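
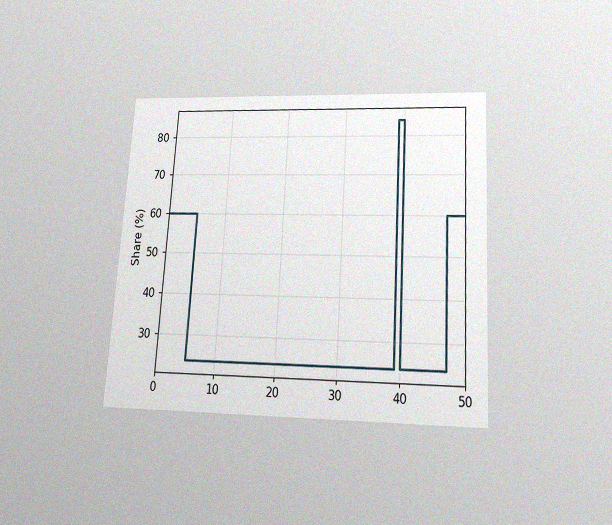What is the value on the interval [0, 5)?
60%

The chart is tilted about 3° clockwise and viewed slightly from below, with some photo noise. On [0, 5) the step sits at 60%.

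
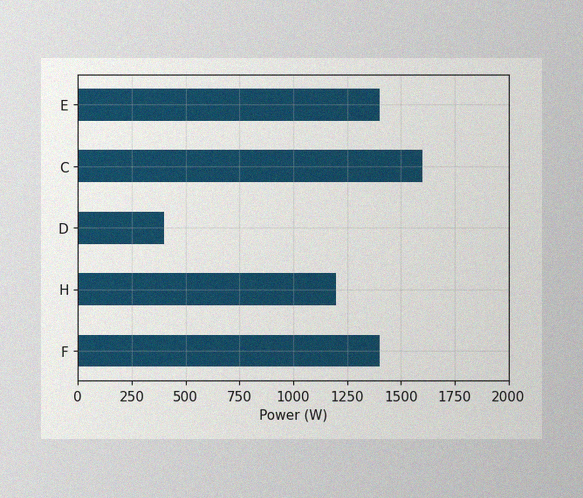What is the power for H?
The image has some photo noise and uneven lighting. Reading along the chart's x-axis, the H bar reaches 1200W.

1200W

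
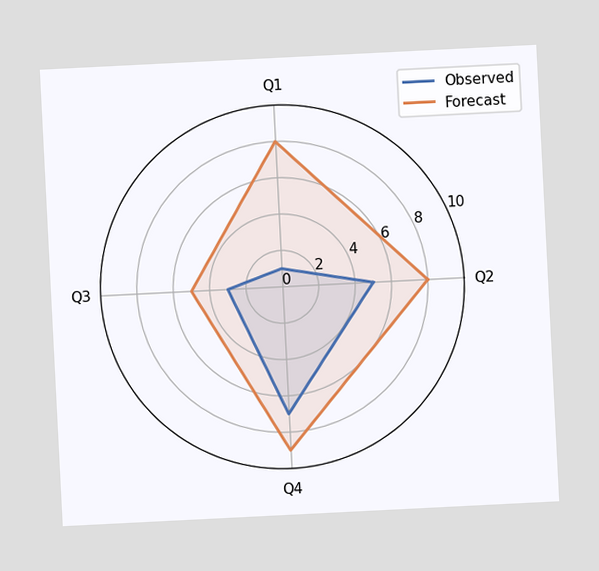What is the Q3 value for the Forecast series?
5

The chart is tilted about 3° counter-clockwise. On the Q3 axis, Forecast reaches 5.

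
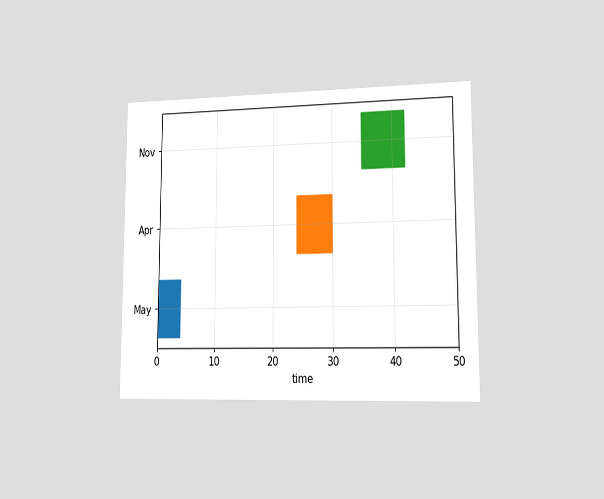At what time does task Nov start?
35

The chart is viewed slightly from the right. The Nov bar begins at t=35.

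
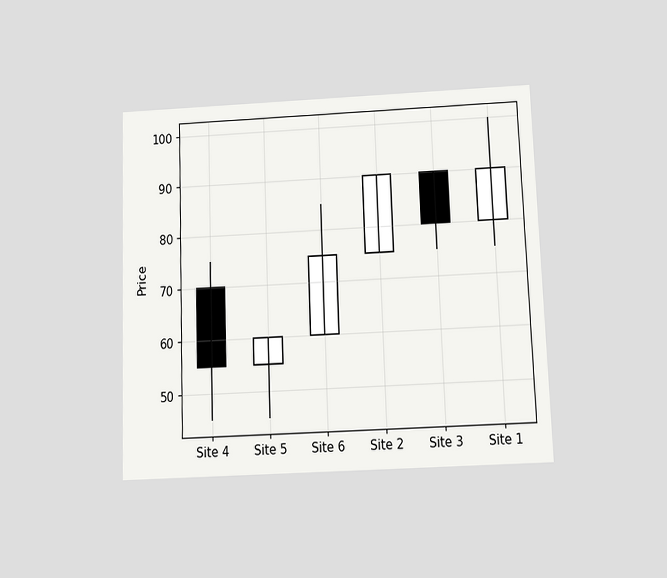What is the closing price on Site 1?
The chart is tilted about 2° counter-clockwise and viewed slightly from below. The Site 1 candle closes at 90.

90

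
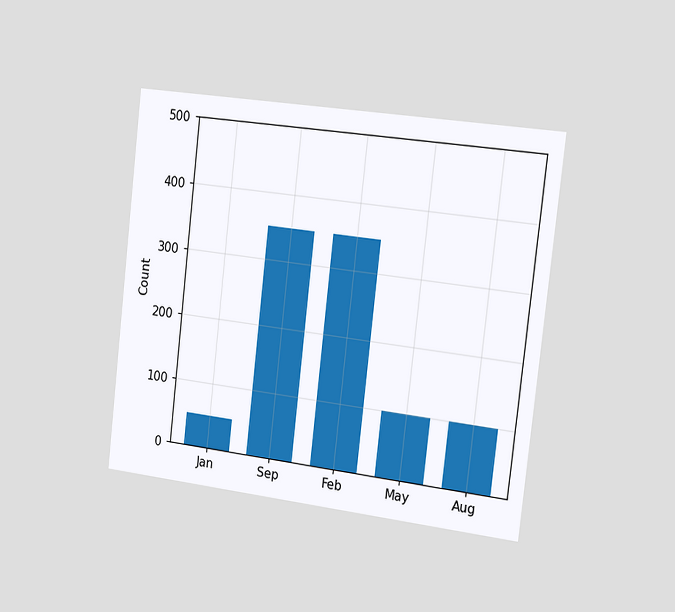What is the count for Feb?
The chart is tilted about 7° clockwise and viewed slightly from the right. Reading along the chart's y-axis, the Feb bar reaches 350.

350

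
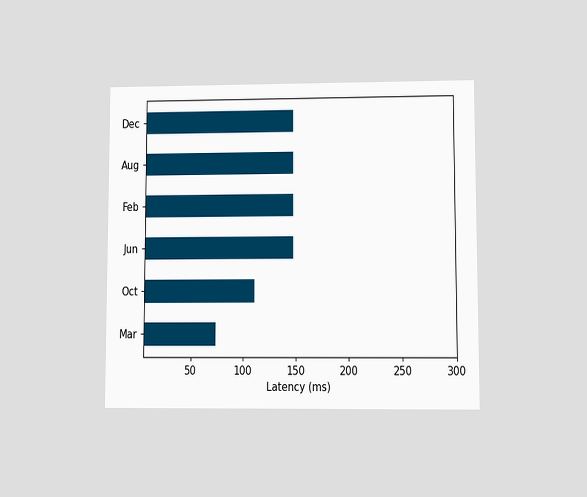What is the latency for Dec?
148ms

The chart is viewed at a slight angle. Reading along the chart's x-axis, the Dec bar reaches 148ms.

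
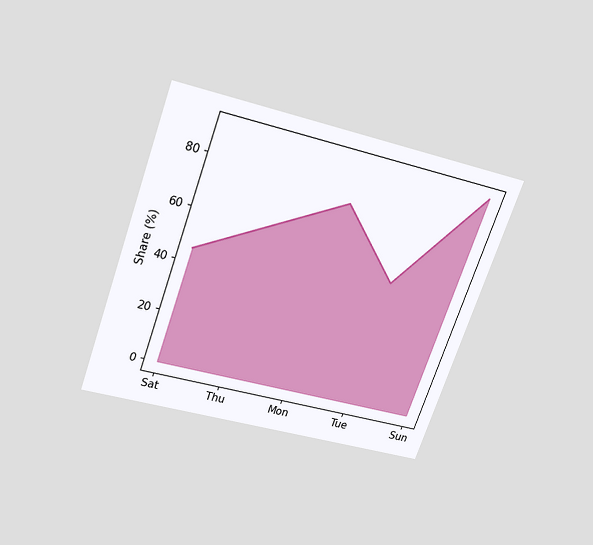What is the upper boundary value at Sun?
The chart is tilted about 20° clockwise and viewed slightly from above. At Sun the upper boundary is at 90%.

90%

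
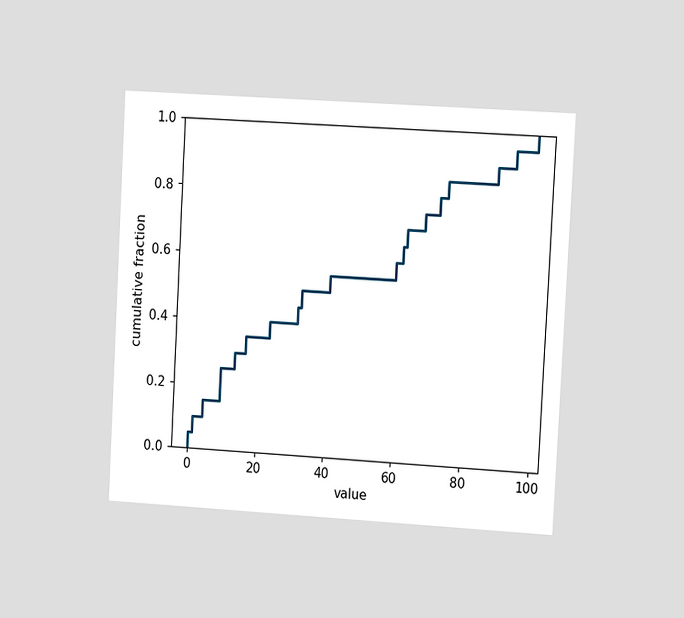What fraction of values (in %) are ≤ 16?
The chart is tilted about 3° clockwise and viewed slightly from the right. At x=16 the ECDF step is at 35%.

35%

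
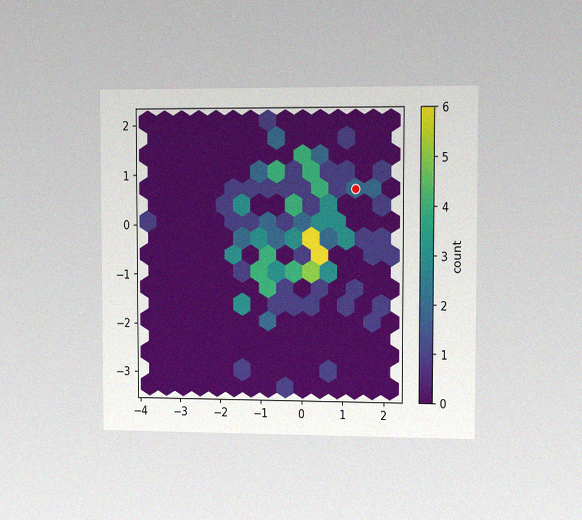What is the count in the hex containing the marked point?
2

The chart is viewed slightly from the right, with some photo noise. The marked hex reads 2 on the colorbar.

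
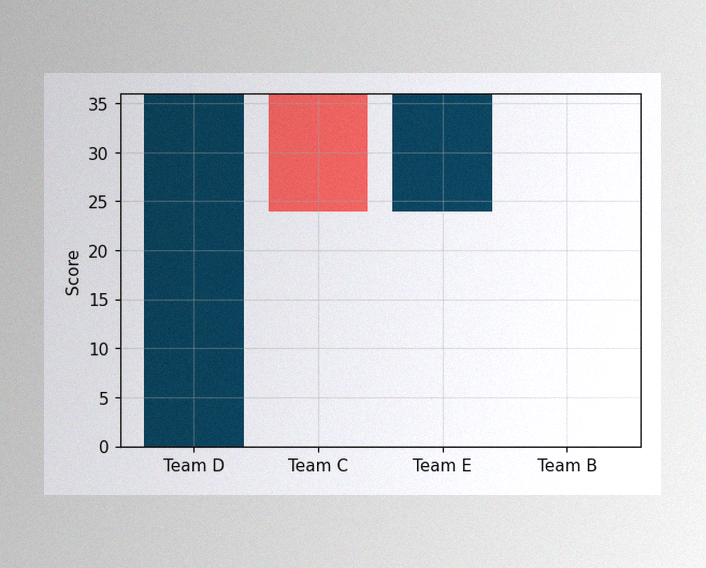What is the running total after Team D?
The image has some photo noise and uneven lighting. After Team D the running total reaches 36.

36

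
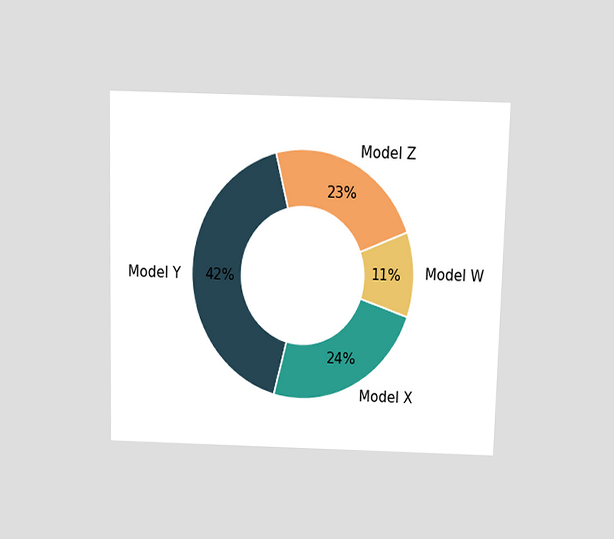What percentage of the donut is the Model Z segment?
23%

The chart is viewed slightly from above. The Model Z segment takes up 23% of the ring.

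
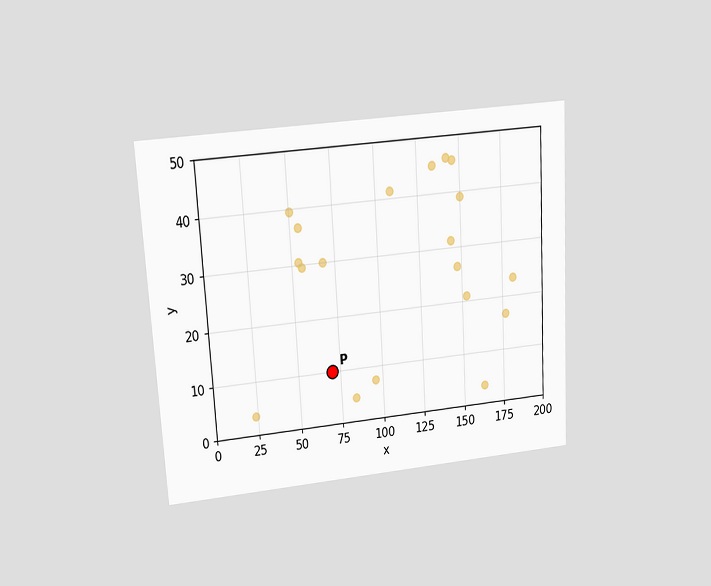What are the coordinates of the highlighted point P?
(70, 10)

The chart is tilted about 3° counter-clockwise and viewed slightly from above. Following the gridlines from P to each axis, P sits at (70, 10).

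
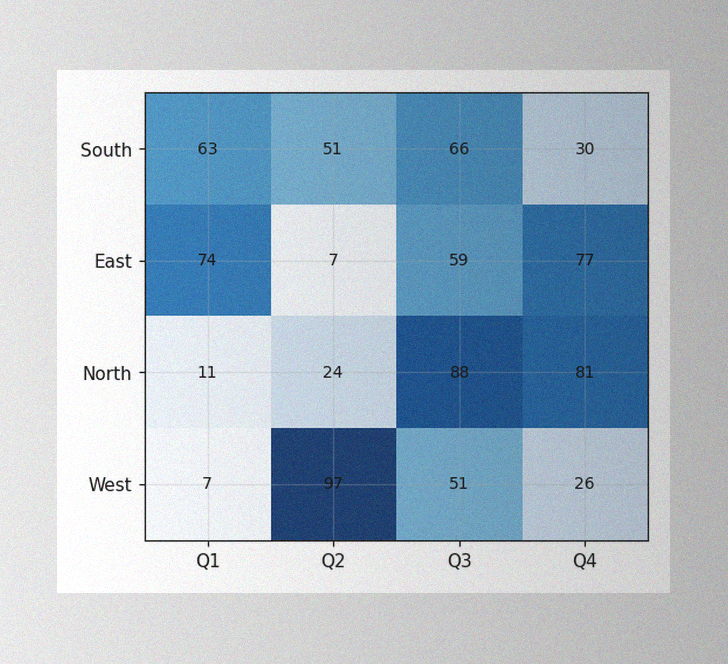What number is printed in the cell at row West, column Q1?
The image has some photo noise and uneven lighting. The (West, Q1) cell reads 7.

7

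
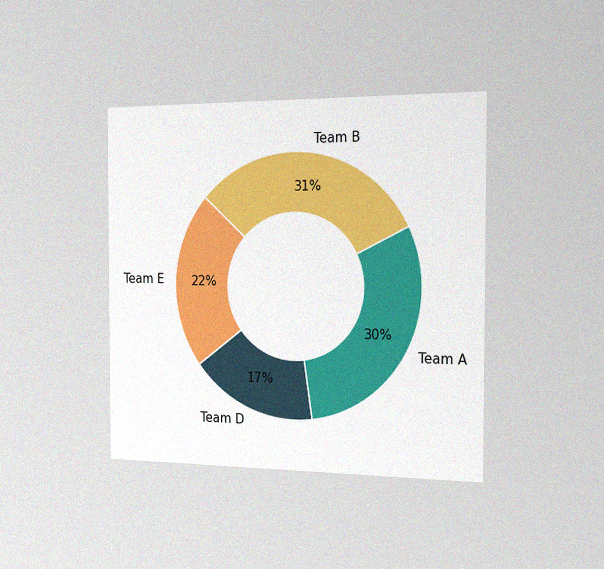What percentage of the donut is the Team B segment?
The chart is viewed slightly from the right, with some photo noise. The Team B segment takes up 31% of the ring.

31%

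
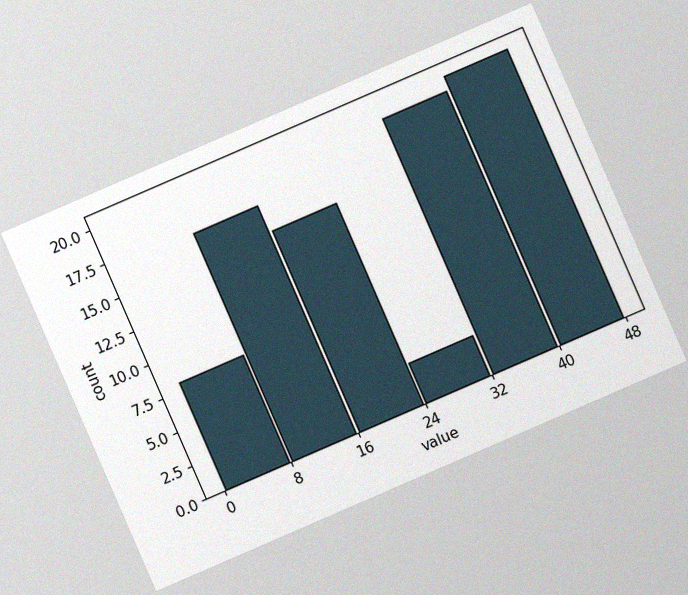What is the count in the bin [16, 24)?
15

The chart is tilted about 23° counter-clockwise, with some photo noise. The [16, 24) bin has height 15.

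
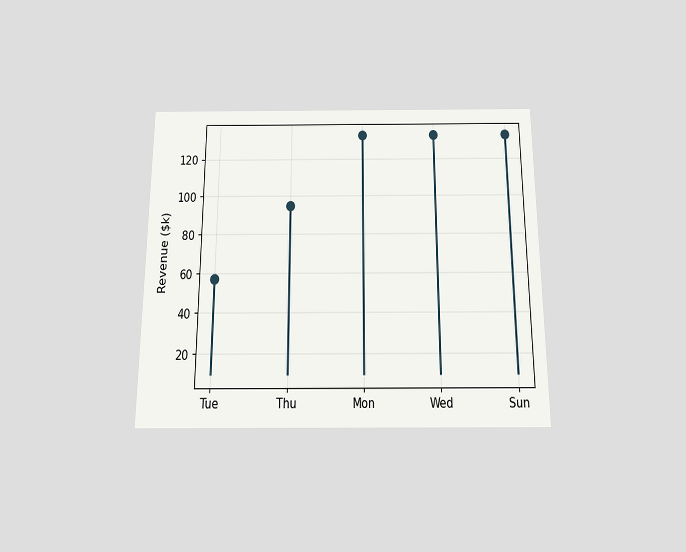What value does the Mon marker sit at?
The chart is viewed slightly from below. The Mon marker sits at $133k.

$133k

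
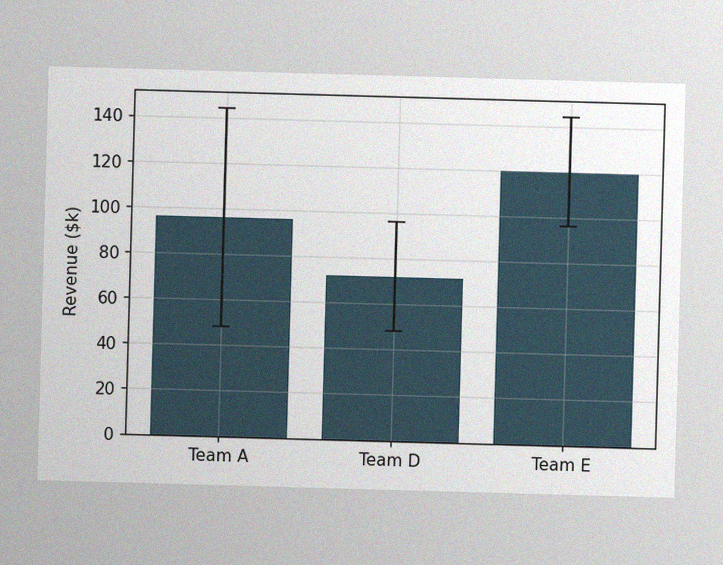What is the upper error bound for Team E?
The image has some photo noise and uneven lighting. The Team E bar's upper whisker reaches $144k.

$144k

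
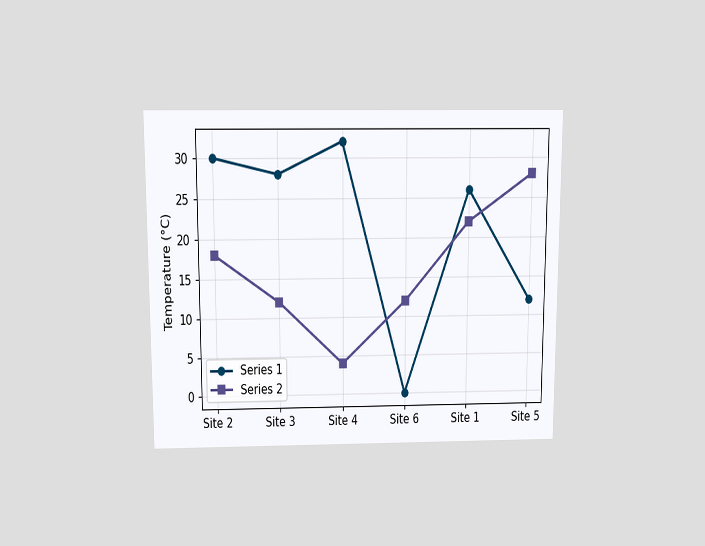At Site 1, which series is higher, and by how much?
Series 1, by 4°C

The chart is viewed slightly from above. At Site 1, Series 1 sits above the other line by 4°C.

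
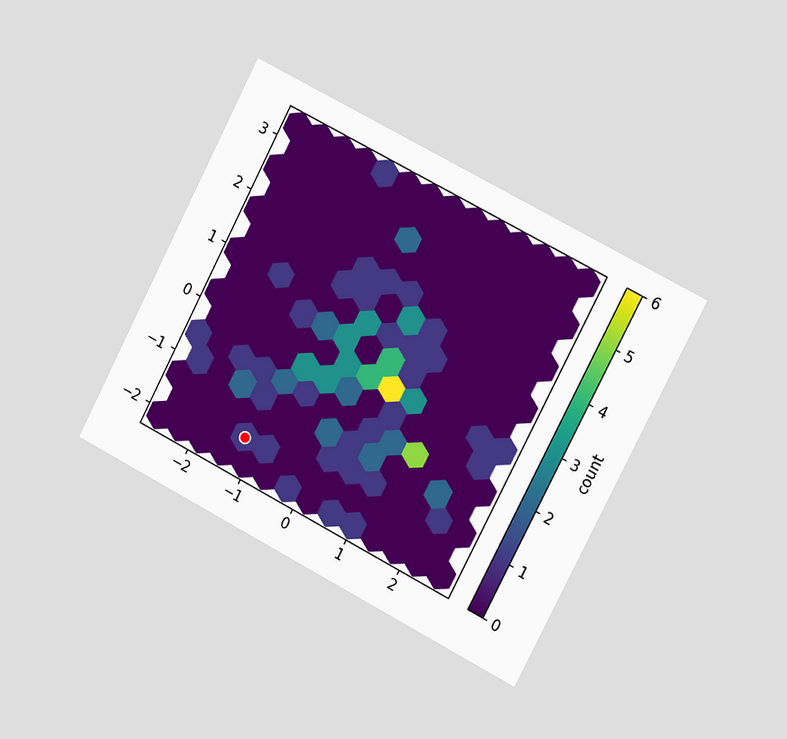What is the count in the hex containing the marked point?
1

The chart is tilted about 27° clockwise and viewed slightly from the right. The marked hex reads 1 on the colorbar.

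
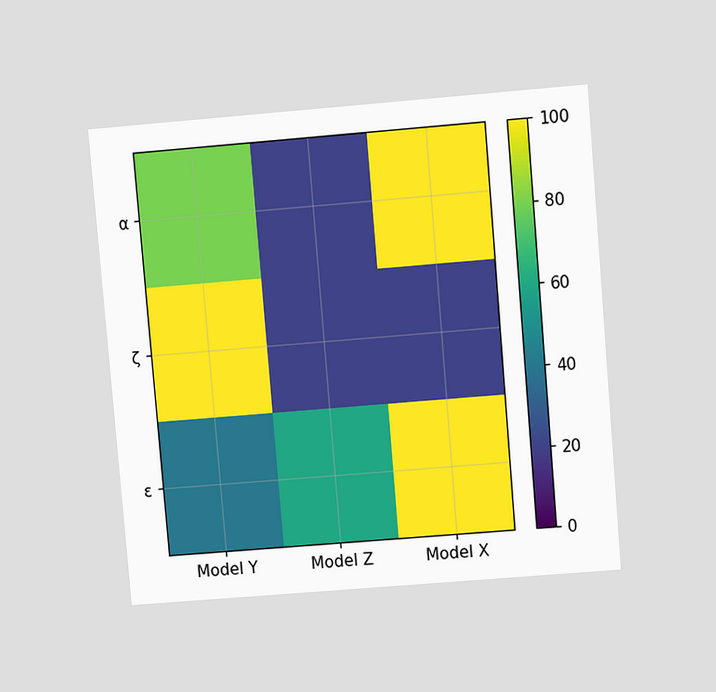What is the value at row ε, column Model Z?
60

The chart is tilted about 5° counter-clockwise and viewed at a slight angle. Matching cell (ε, Model Z) against the colorbar gives 60.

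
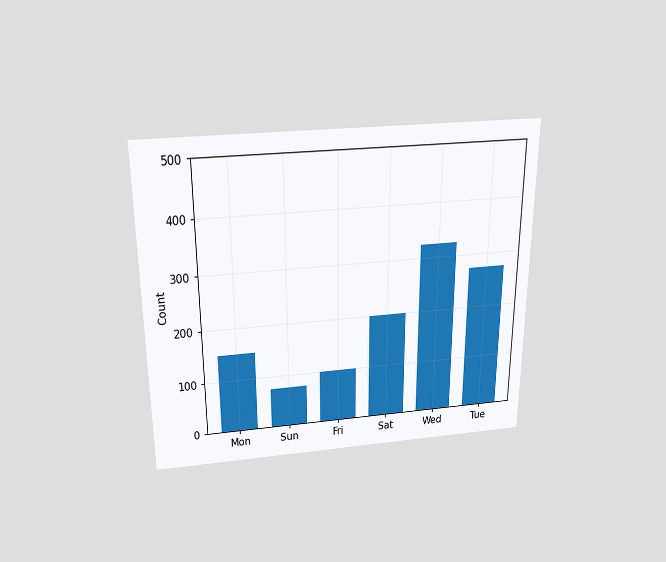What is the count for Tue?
275

The chart is viewed slightly from above. Reading along the chart's y-axis, the Tue bar reaches 275.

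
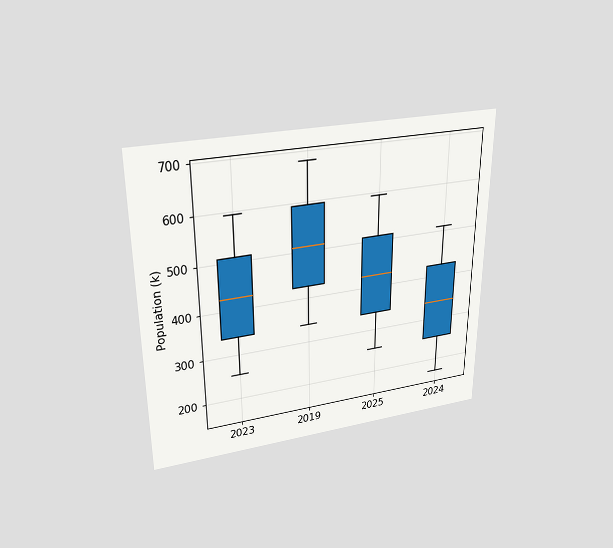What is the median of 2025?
425k

The chart is viewed slightly from above. The median line in the 2025 box sits at 425k.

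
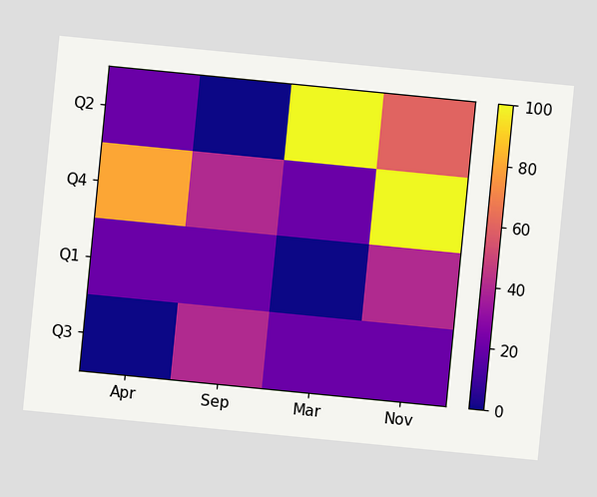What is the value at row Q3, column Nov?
The chart is tilted about 6° clockwise. Matching cell (Q3, Nov) against the colorbar gives 20.

20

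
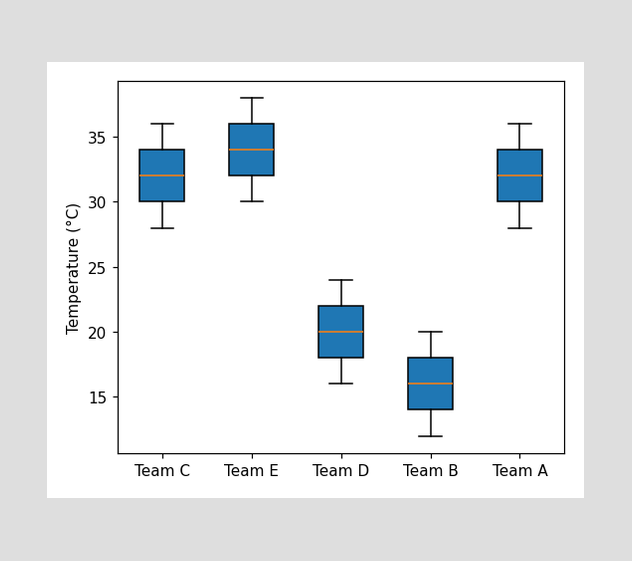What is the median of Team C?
The median line in the Team C box sits at 32°C.

32°C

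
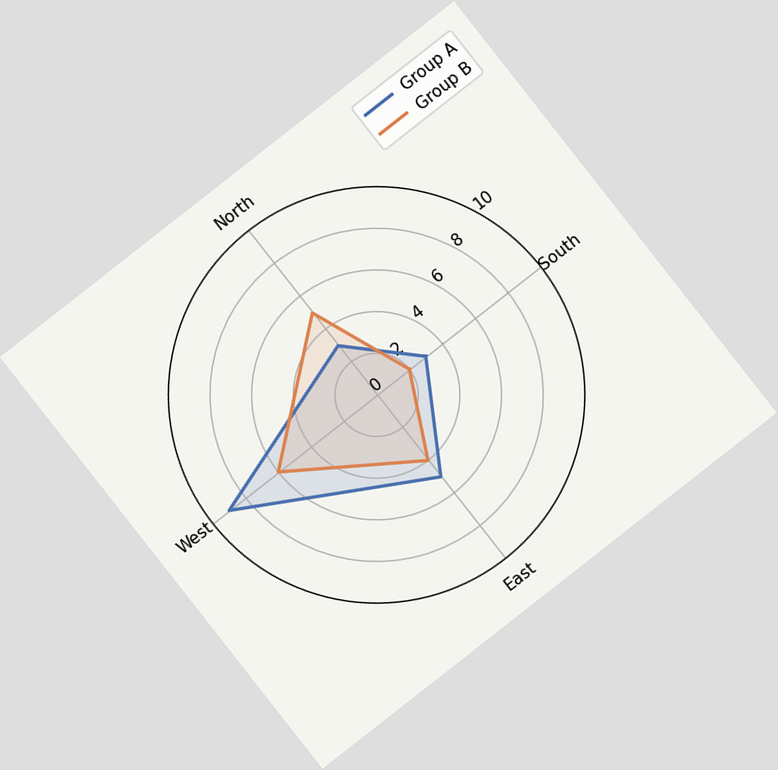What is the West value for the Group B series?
The chart is tilted about 38° counter-clockwise. On the West axis, Group B reaches 6.

6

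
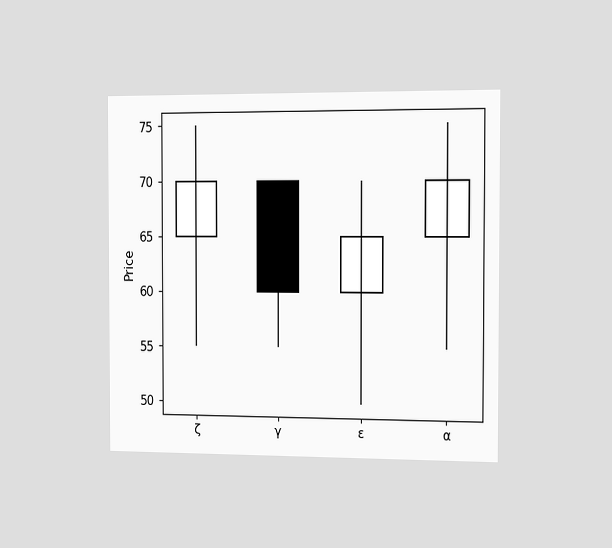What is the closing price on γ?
The chart is viewed slightly from the right. The γ candle closes at 60.

60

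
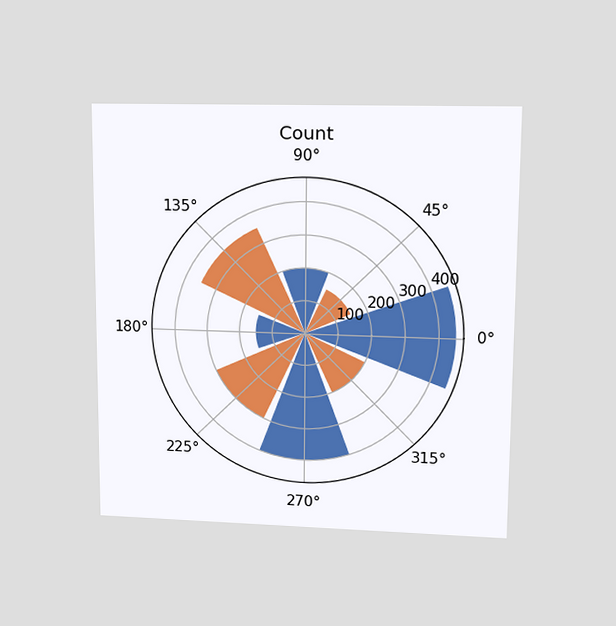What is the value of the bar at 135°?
350

The chart is viewed at a slight angle. The bar at 135° reaches 350 on the radial axis.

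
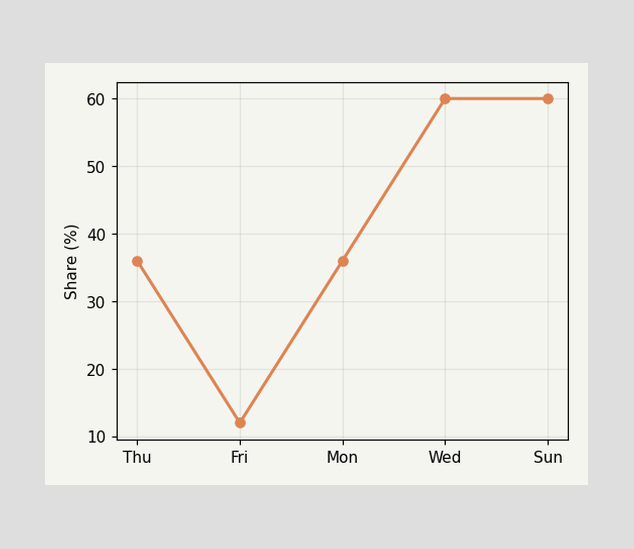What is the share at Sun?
60%

At Sun, the line is at 60%.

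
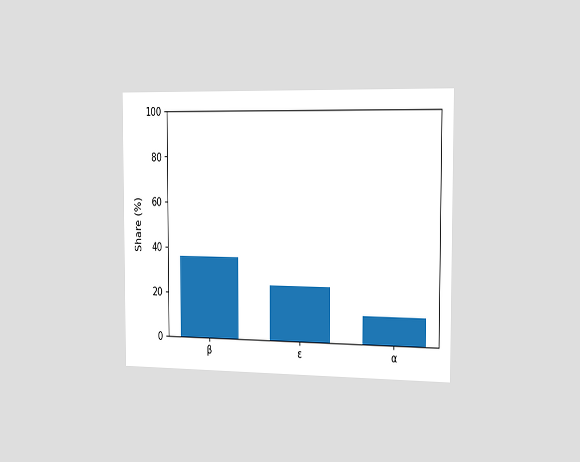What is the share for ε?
The chart is viewed slightly from the right. Reading along the chart's y-axis, the ε bar reaches 24%.

24%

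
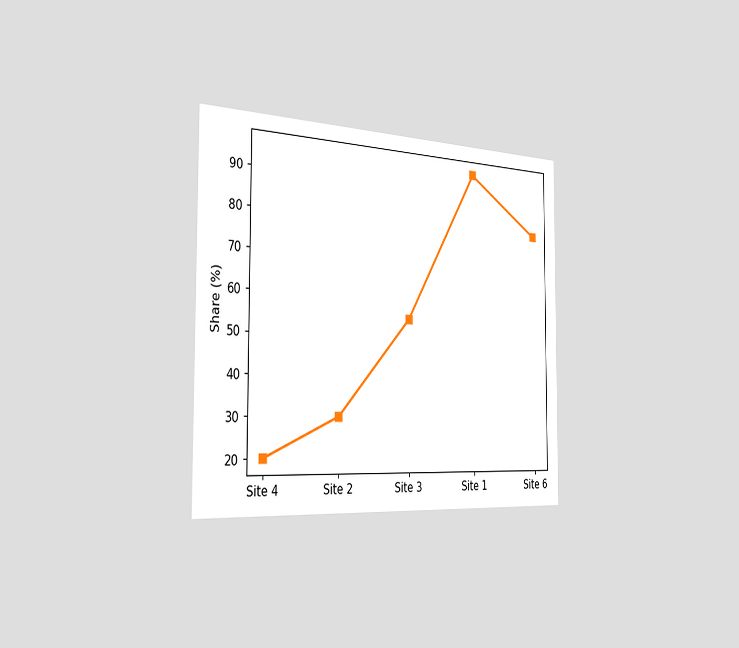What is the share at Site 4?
The chart is viewed slightly from the left. At Site 4, the line is at 20%.

20%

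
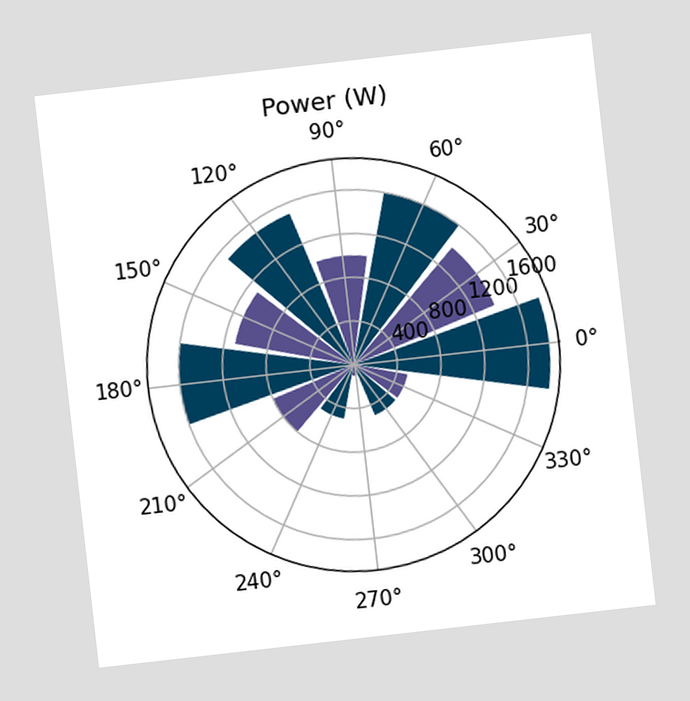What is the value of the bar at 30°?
The chart is tilted about 6° counter-clockwise. The bar at 30° reaches 1400W on the radial axis.

1400W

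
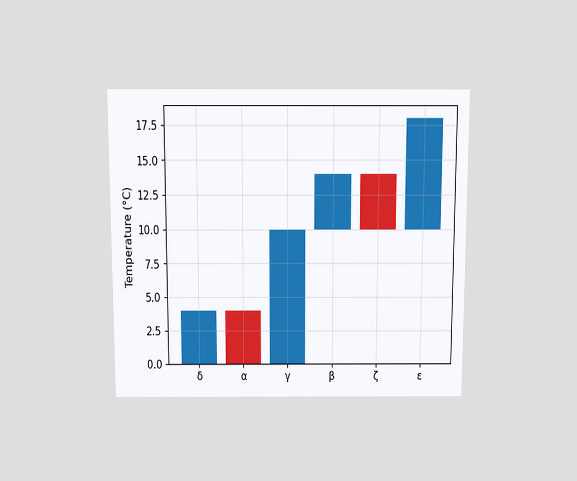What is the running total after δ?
The chart is viewed slightly from above. After δ the running total reaches 4°C.

4°C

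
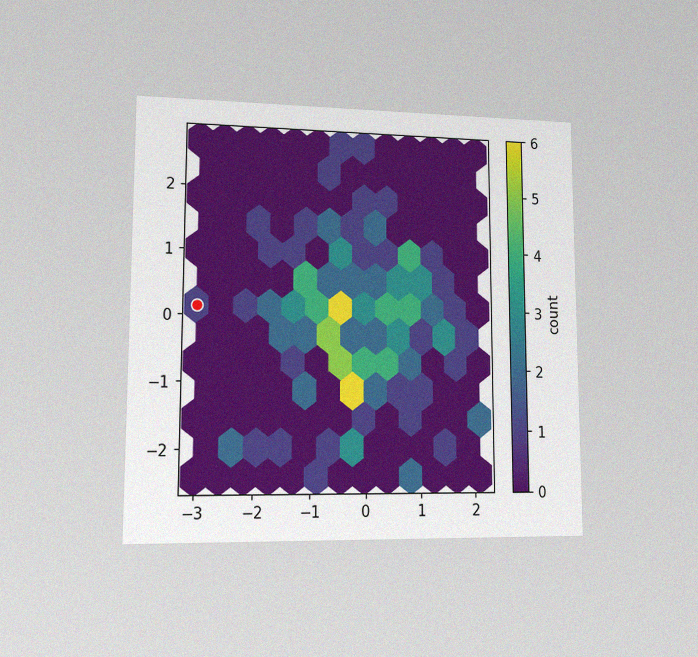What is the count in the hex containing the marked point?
The chart is viewed at a slight angle, with some photo noise. The marked hex reads 1 on the colorbar.

1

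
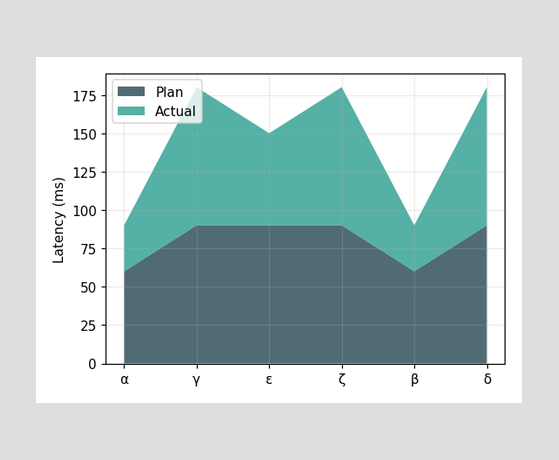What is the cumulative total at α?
The stacked total at α reaches 90ms.

90ms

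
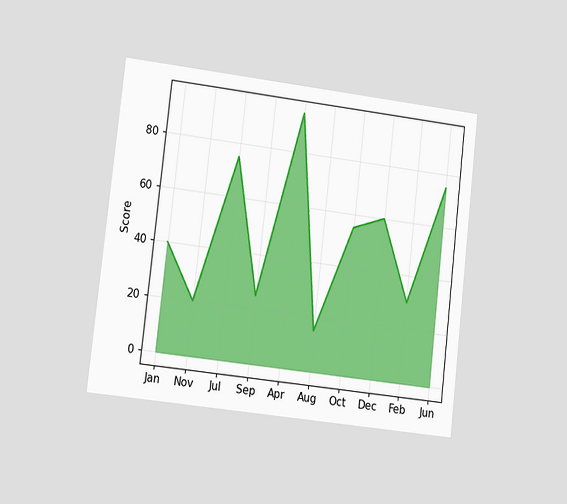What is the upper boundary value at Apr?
The chart is tilted about 6° clockwise and viewed slightly from the left. At Apr the upper boundary is at 95.

95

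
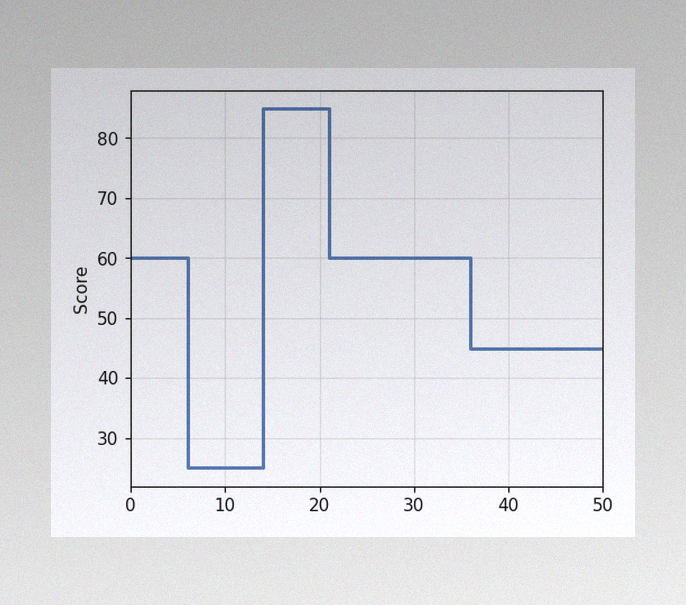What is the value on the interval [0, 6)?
60

The image has some photo noise and uneven lighting. On [0, 6) the step sits at 60.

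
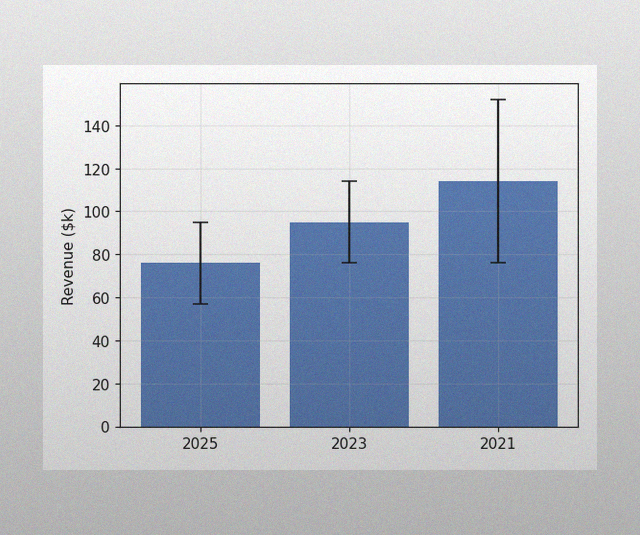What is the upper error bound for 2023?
$114k

The image has some photo noise and uneven lighting. The 2023 bar's upper whisker reaches $114k.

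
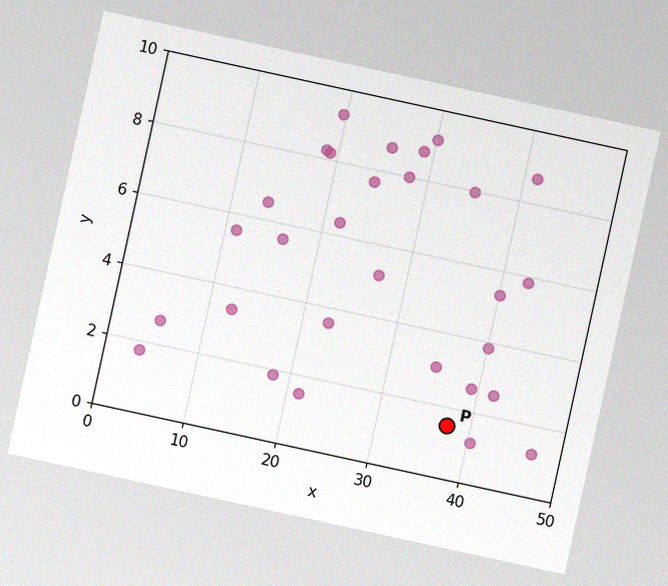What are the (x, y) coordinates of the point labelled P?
The chart is tilted about 12° clockwise, with some photo noise. Following the gridlines from P to each axis, P sits at (37.5, 1.5).

(37.5, 1.5)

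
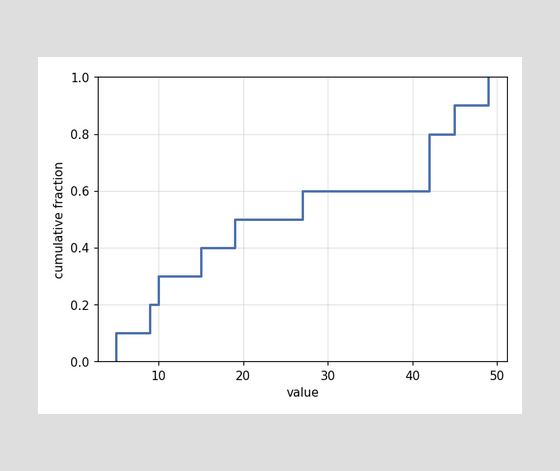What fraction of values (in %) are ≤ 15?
At x=15 the ECDF step is at 40%.

40%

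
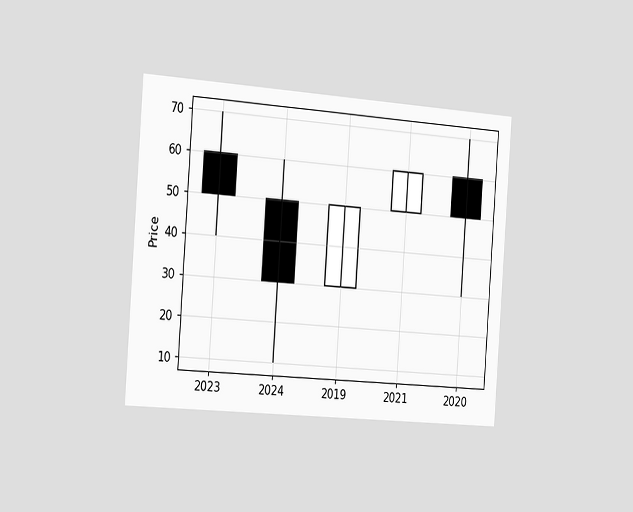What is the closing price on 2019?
The chart is tilted about 4° clockwise and viewed slightly from the left. The 2019 candle closes at 50.

50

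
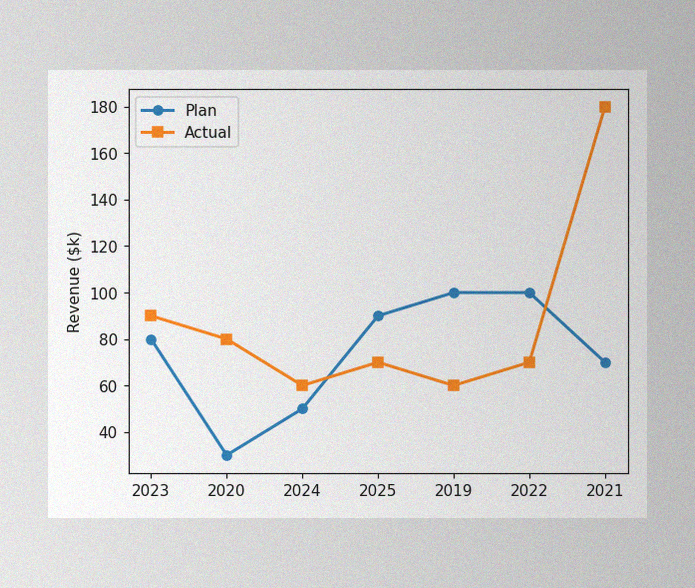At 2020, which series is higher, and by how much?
The image has some photo noise and uneven lighting. At 2020, Actual sits above the other line by $50k.

Actual, by $50k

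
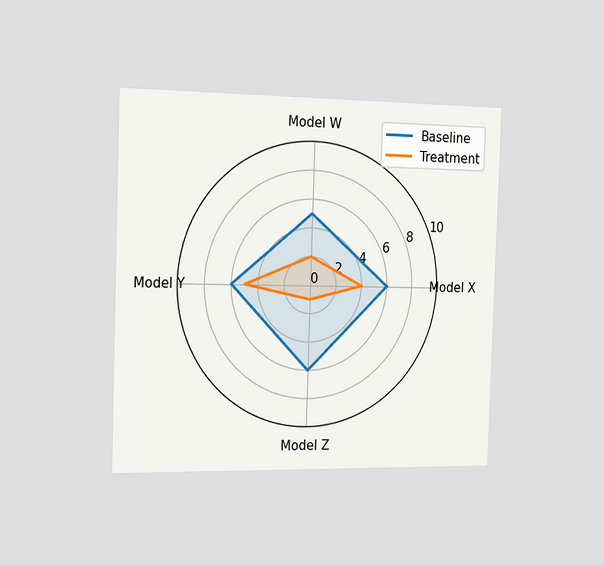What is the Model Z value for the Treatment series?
1

The chart is viewed slightly from the left. On the Model Z axis, Treatment reaches 1.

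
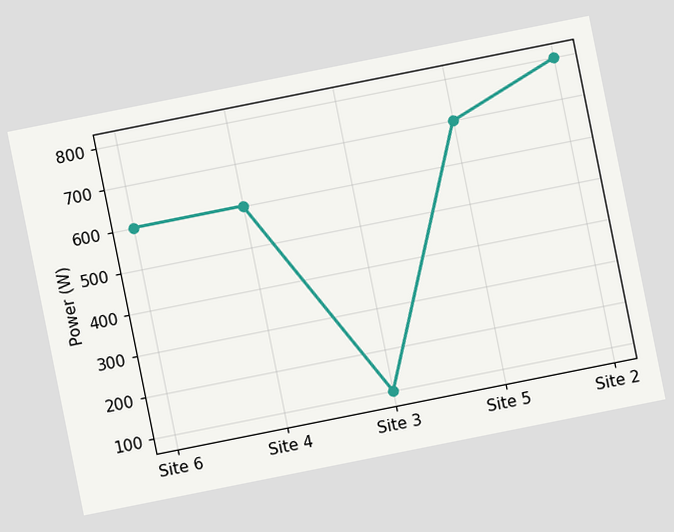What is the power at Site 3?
The chart is tilted about 11° counter-clockwise. At Site 3, the line is at 100W.

100W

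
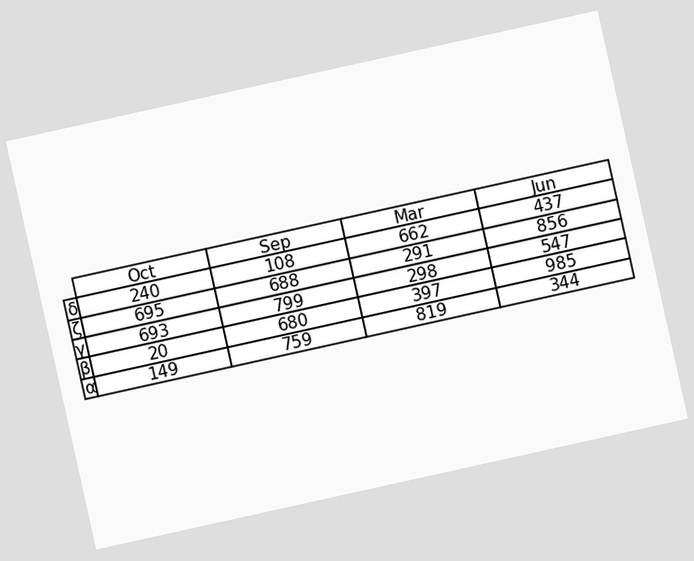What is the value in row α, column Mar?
819

The chart is tilted about 12° counter-clockwise. The (α, Mar) cell reads 819.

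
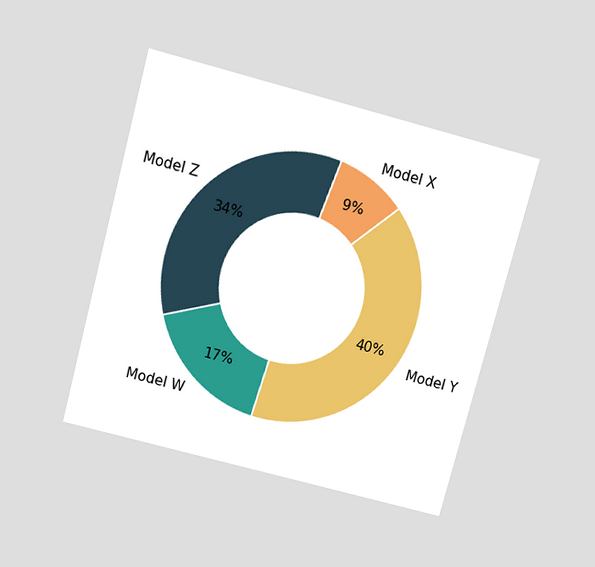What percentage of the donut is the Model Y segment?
40%

The chart is tilted about 15° clockwise and viewed slightly from above. The Model Y segment takes up 40% of the ring.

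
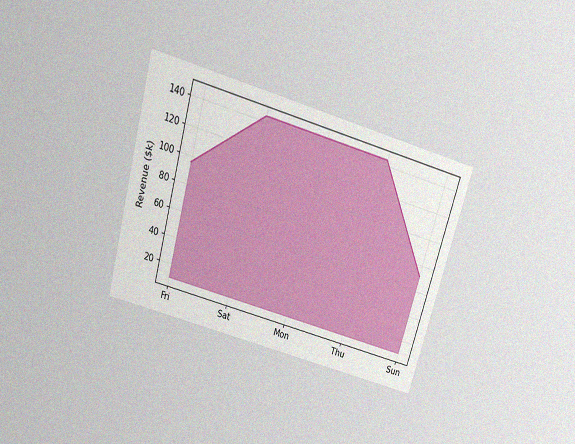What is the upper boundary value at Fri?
The chart is tilted about 16° clockwise and viewed slightly from above, with some photo noise. At Fri the upper boundary is at $96k.

$96k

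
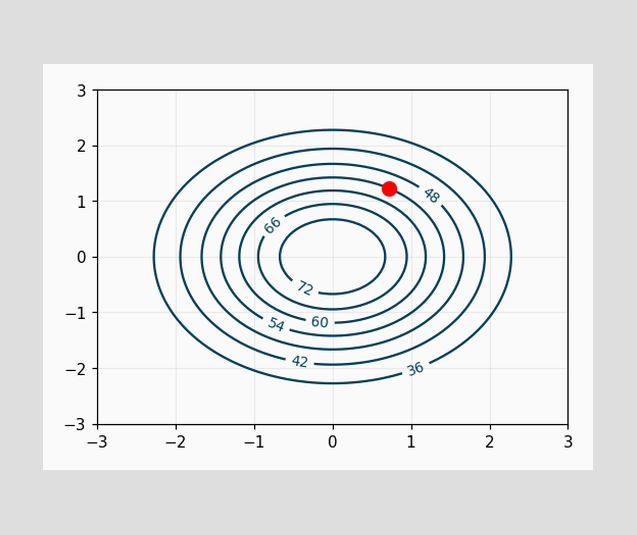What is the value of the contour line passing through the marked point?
The marked point sits on the contour labelled 54.

54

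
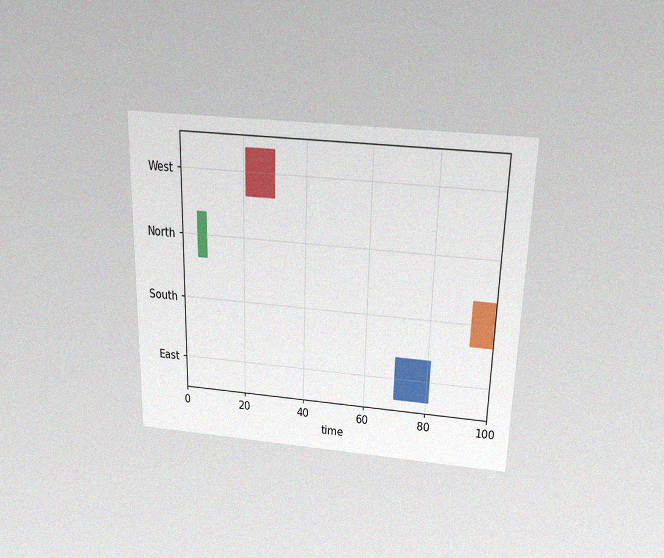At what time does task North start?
5

The chart is viewed slightly from above, with some photo noise. The North bar begins at t=5.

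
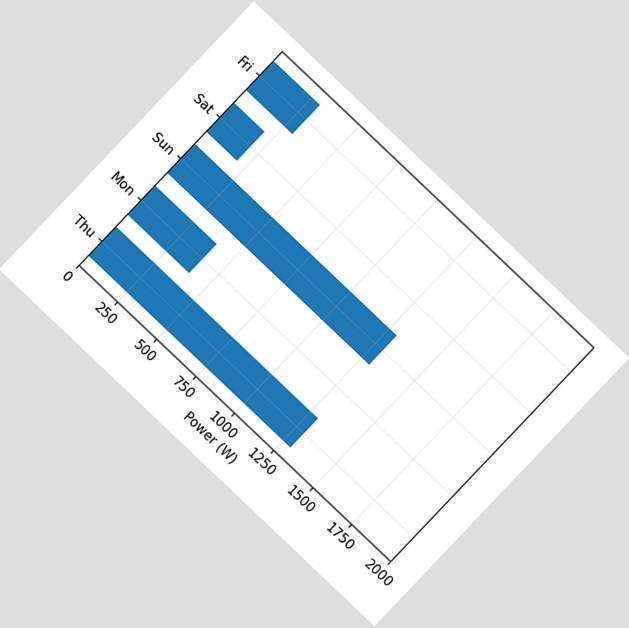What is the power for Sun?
The chart is tilted about 44° clockwise. Reading along the chart's x-axis, the Sun bar reaches 1300W.

1300W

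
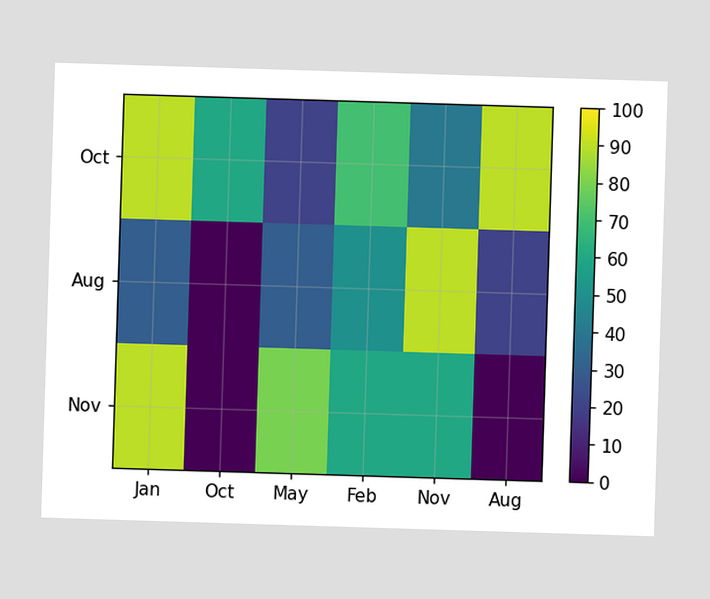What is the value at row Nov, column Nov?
60

Matching cell (Nov, Nov) against the colorbar gives 60.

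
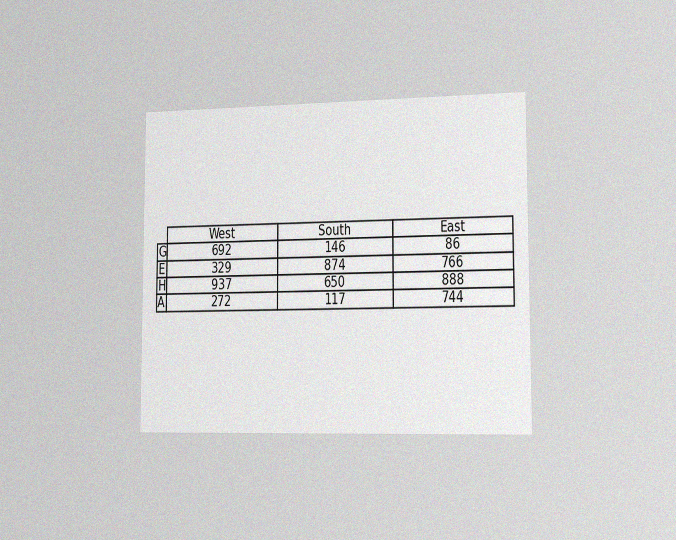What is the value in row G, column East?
86

The chart is viewed slightly from the right, with some photo noise. The (G, East) cell reads 86.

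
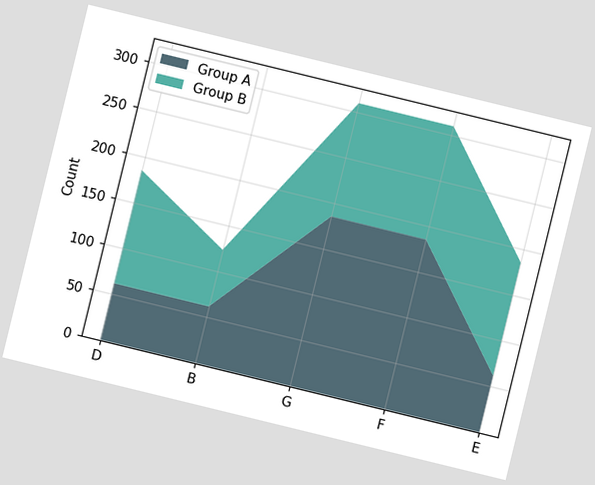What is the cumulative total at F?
310

The chart is tilted about 14° clockwise. The stacked total at F reaches 310.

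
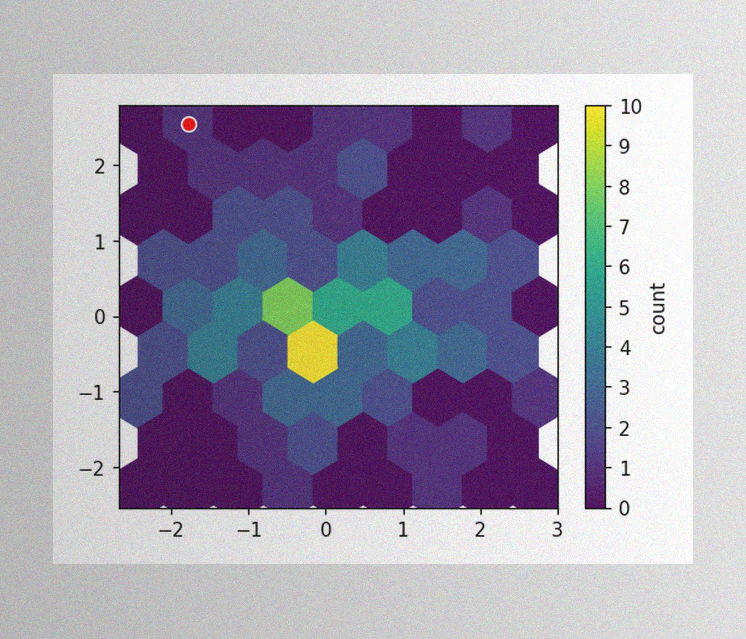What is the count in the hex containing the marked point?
1

The image has some photo noise and uneven lighting. The marked hex reads 1 on the colorbar.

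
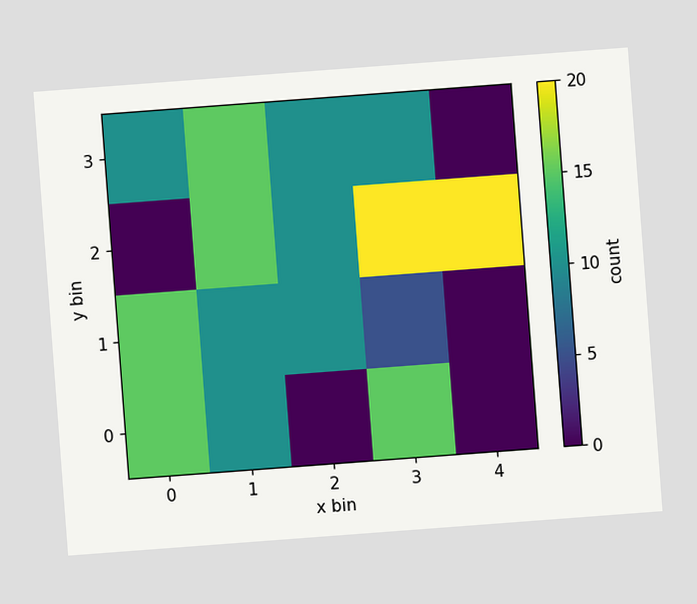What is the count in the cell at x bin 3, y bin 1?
The chart is tilted about 4° counter-clockwise. Matching the cell (3, 1) against the colorbar gives 5.

5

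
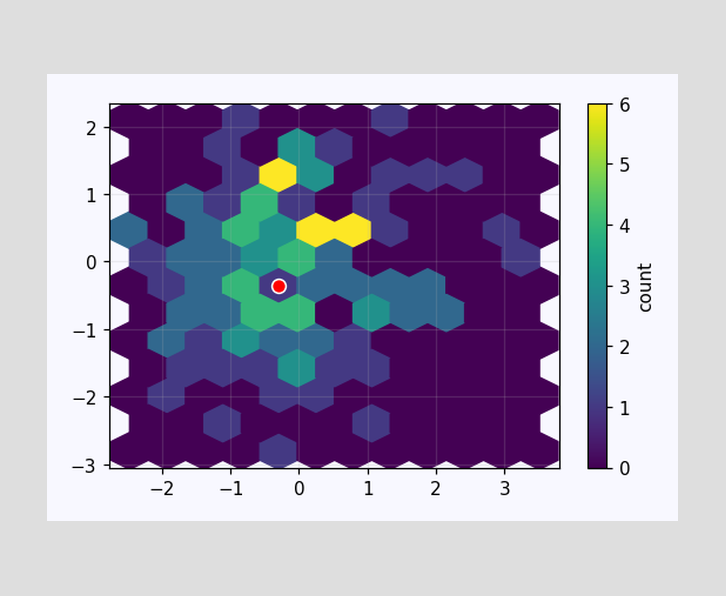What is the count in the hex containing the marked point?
1

The marked hex reads 1 on the colorbar.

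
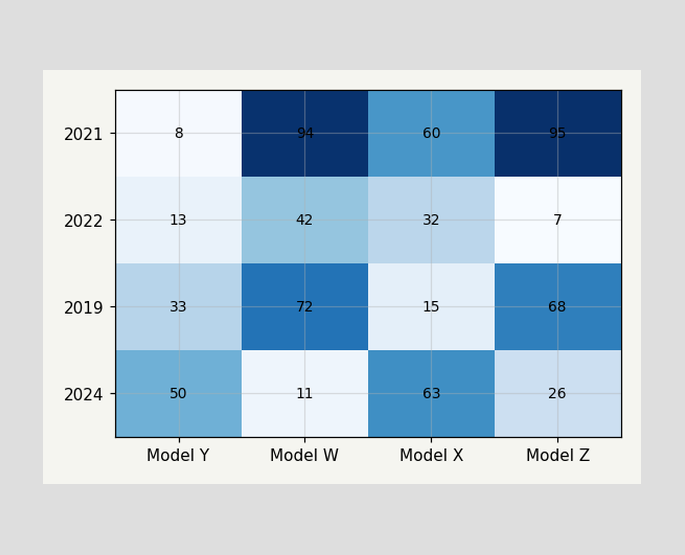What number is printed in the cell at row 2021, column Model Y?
The (2021, Model Y) cell reads 8.

8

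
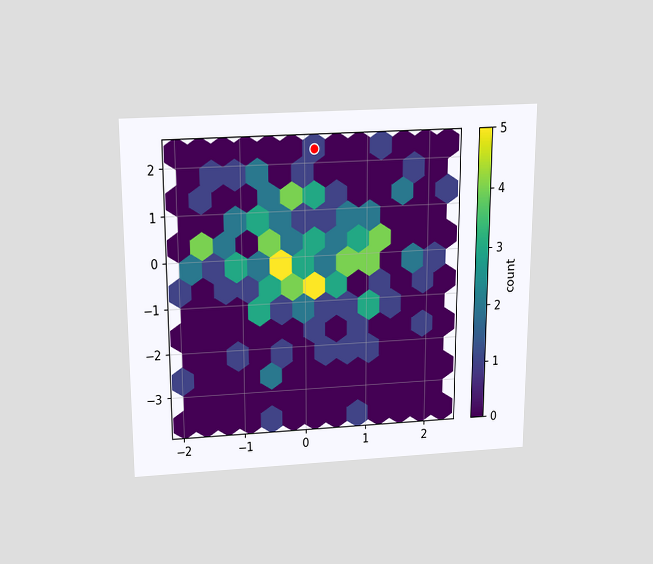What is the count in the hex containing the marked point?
The chart is viewed slightly from above. The marked hex reads 1 on the colorbar.

1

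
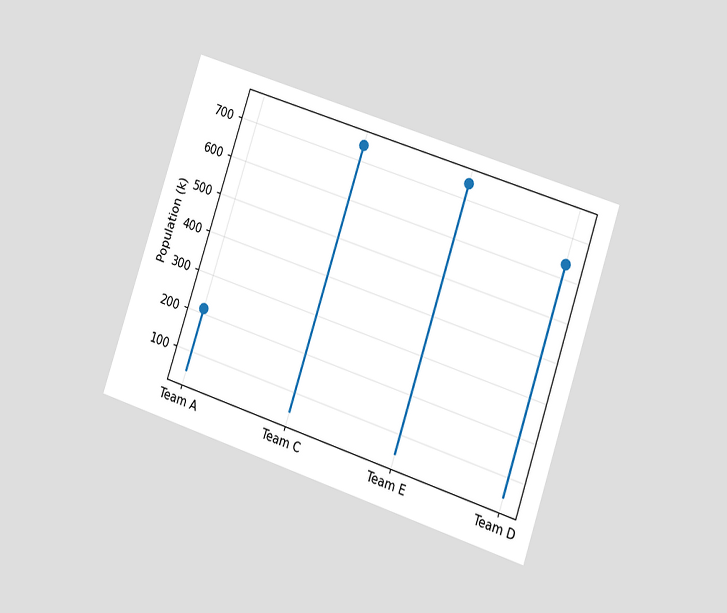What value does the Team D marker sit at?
636k

The chart is tilted about 18° clockwise and viewed at a slight angle. The Team D marker sits at 636k.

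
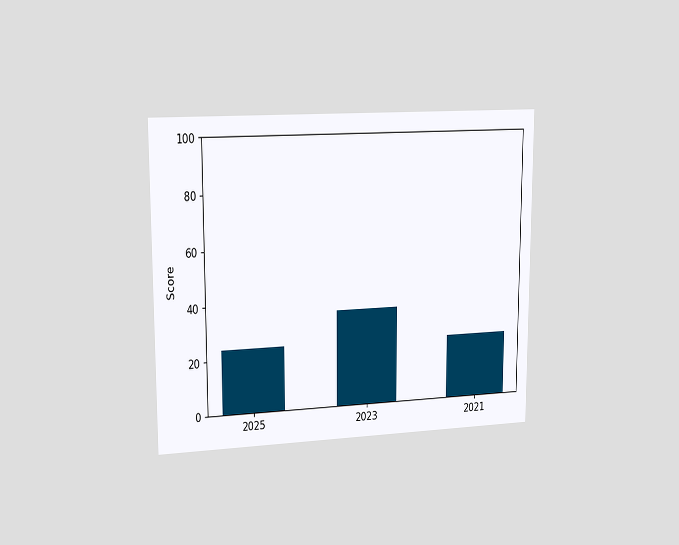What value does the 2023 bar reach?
36

The chart is viewed slightly from the left. Reading along the chart's y-axis, the 2023 bar reaches 36.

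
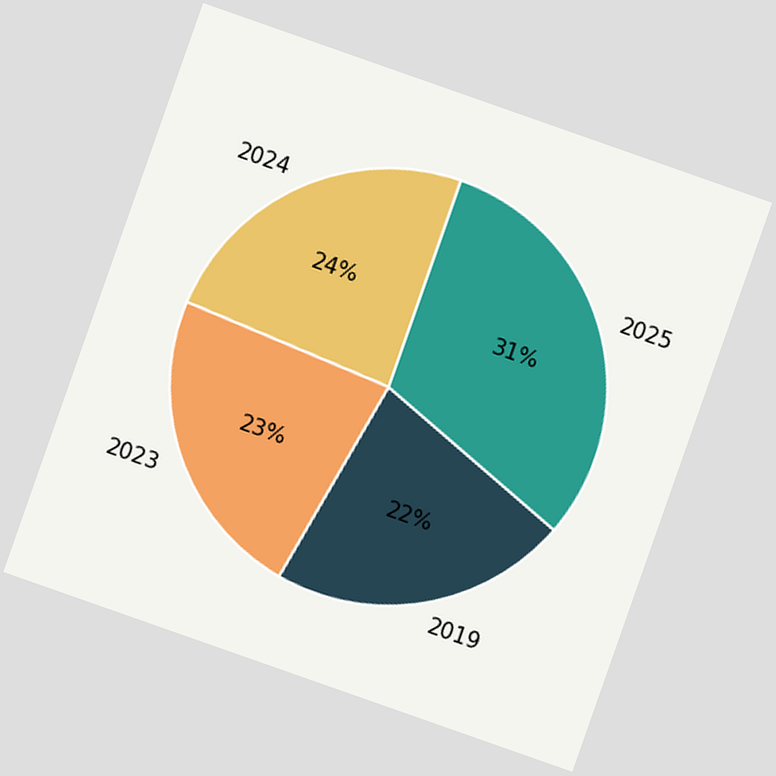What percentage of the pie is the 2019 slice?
22%

The chart is tilted about 19° clockwise. The 2019 slice takes up 22% of the pie.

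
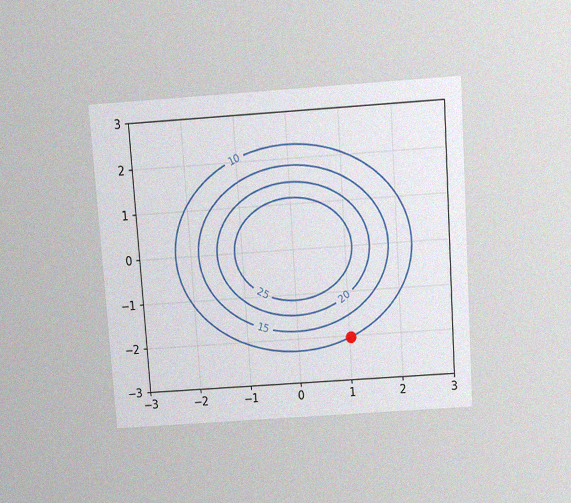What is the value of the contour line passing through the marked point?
The chart is tilted about 4° counter-clockwise and viewed slightly from above, with some photo noise. The marked point sits on the contour labelled 10.

10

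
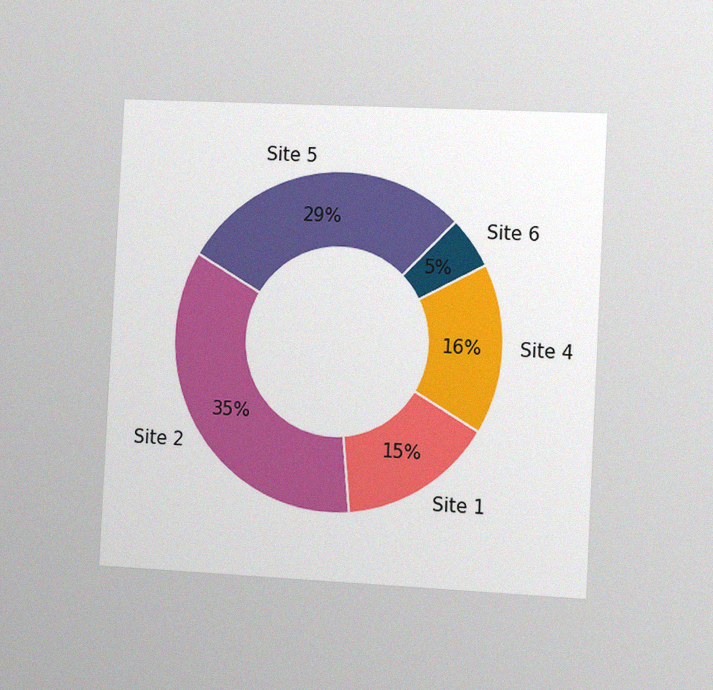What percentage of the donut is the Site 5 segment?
The chart is tilted about 3° clockwise and viewed slightly from the right, with some photo noise. The Site 5 segment takes up 29% of the ring.

29%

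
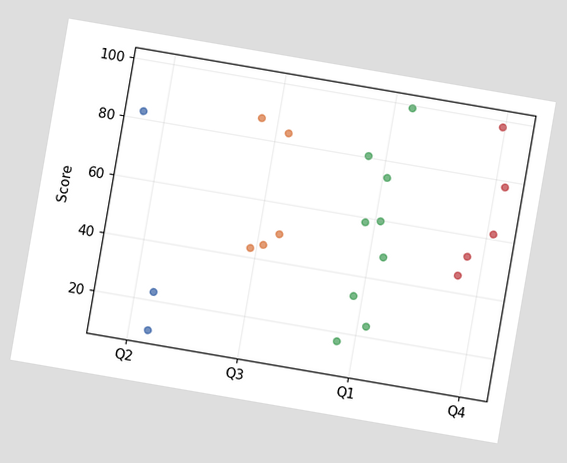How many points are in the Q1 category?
9

The chart is tilted about 10° clockwise. Counting the markers in the Q1 column gives 9.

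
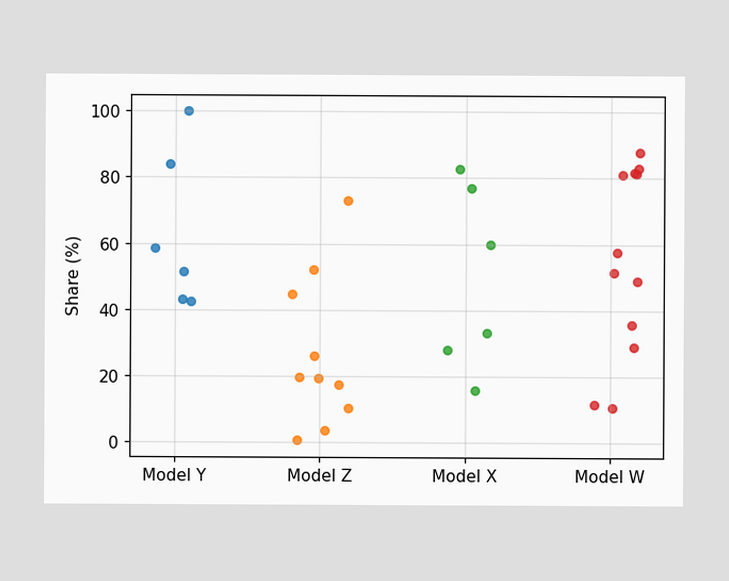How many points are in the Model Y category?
Counting the markers in the Model Y column gives 6.

6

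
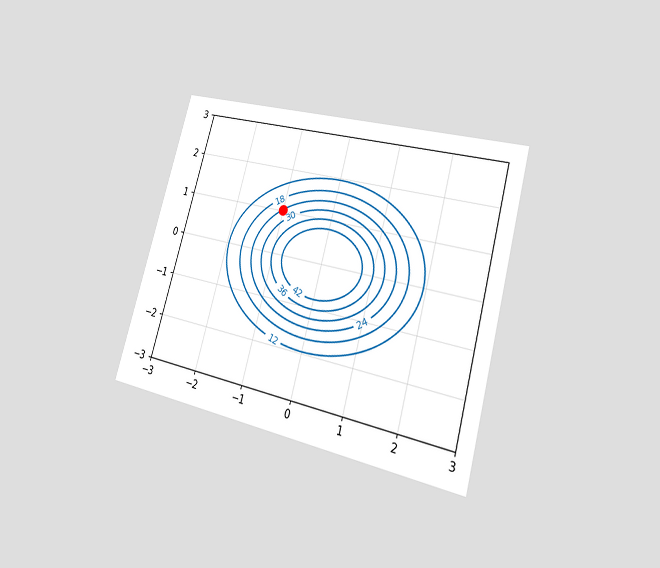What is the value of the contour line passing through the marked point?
The chart is tilted about 15° clockwise and viewed slightly from the right. The marked point sits on the contour labelled 24.

24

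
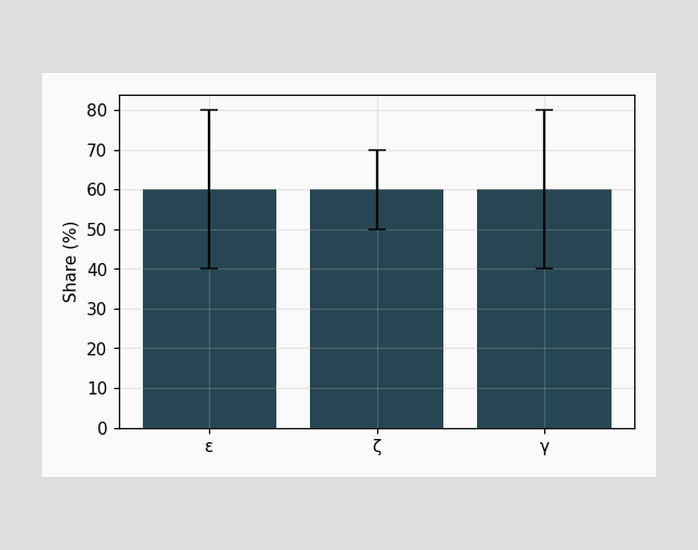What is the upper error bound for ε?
80%

The ε bar's upper whisker reaches 80%.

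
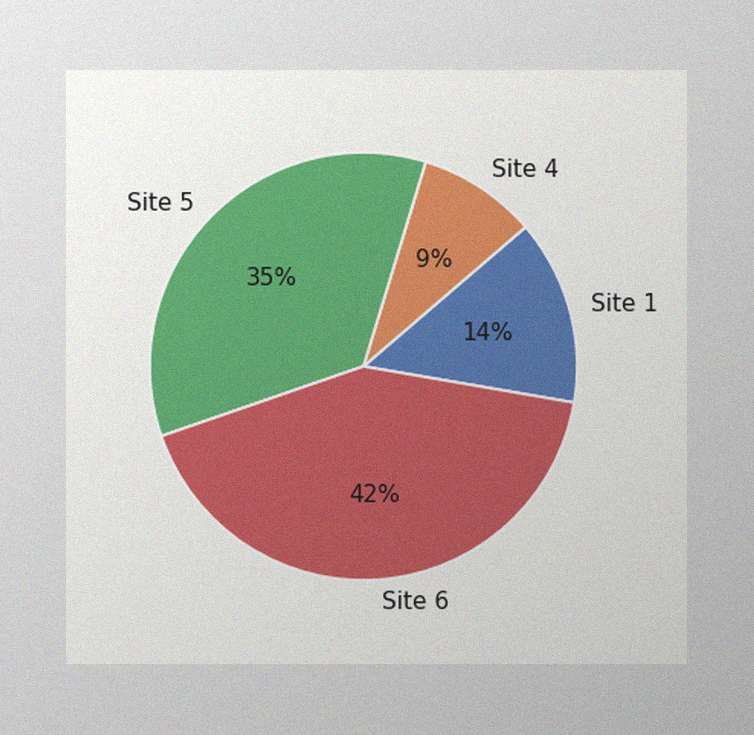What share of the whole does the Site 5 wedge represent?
35%

The image has some photo noise and uneven lighting. The Site 5 slice takes up 35% of the pie.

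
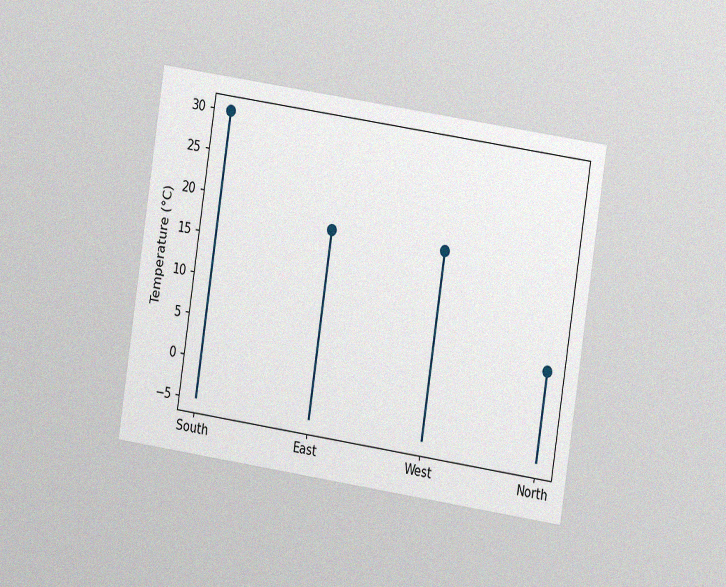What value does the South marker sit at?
30°C

The chart is tilted about 9° clockwise and viewed at a slight angle, with some photo noise. The South marker sits at 30°C.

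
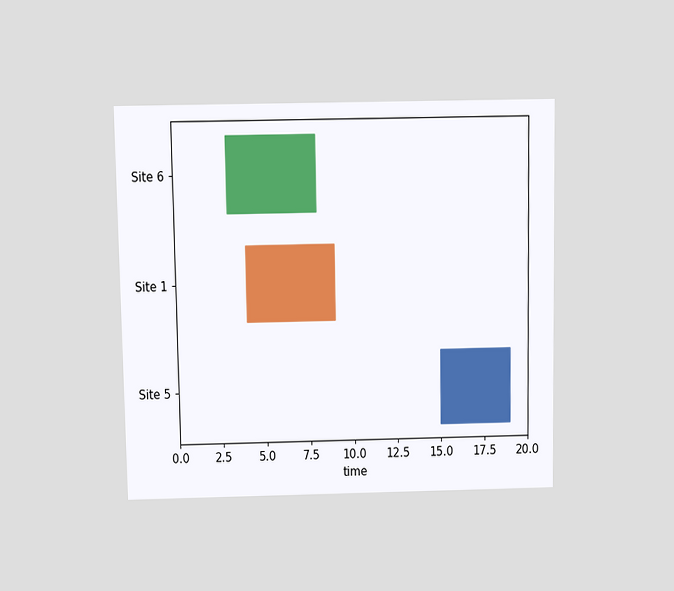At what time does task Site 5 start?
15

The chart is viewed at a slight angle. The Site 5 bar begins at t=15.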